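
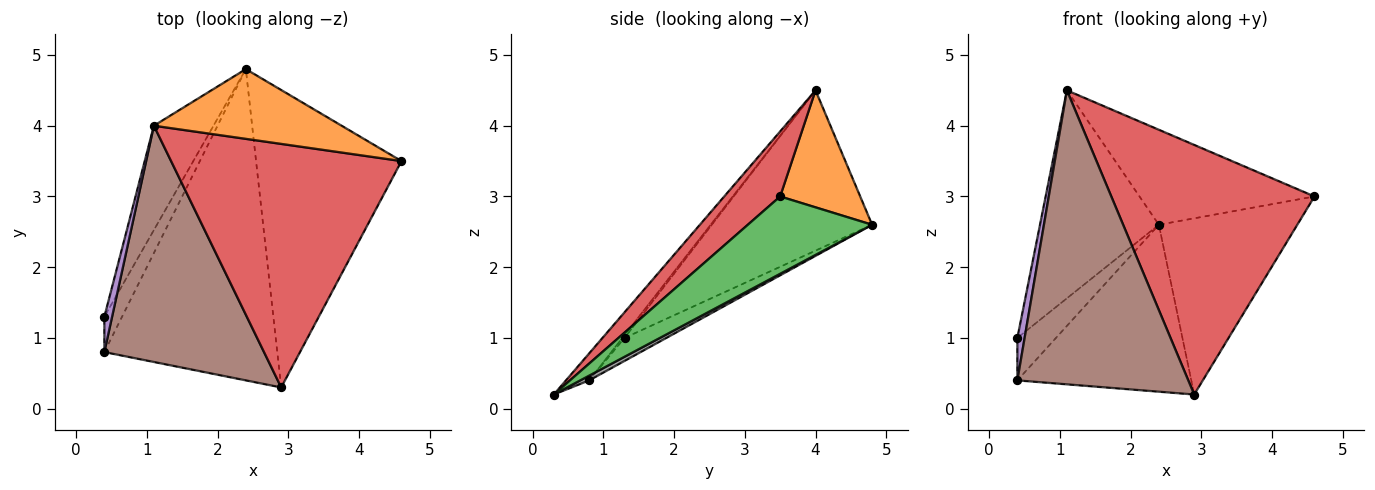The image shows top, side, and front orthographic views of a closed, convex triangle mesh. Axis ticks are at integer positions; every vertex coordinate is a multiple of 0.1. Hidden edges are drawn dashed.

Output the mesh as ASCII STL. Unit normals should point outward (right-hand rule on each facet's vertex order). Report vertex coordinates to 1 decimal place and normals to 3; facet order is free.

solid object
 facet normal -0.770 0.571 -0.286
  outer loop
   vertex 1.1 4.0 4.5
   vertex 2.4 4.8 2.6
   vertex 0.4 1.3 1.0
  endloop
 endfacet
 facet normal 0.346 0.756 0.555
  outer loop
   vertex 1.1 4.0 4.5
   vertex 4.6 3.5 3.0
   vertex 2.4 4.8 2.6
  endloop
 endfacet
 facet normal 0.416 0.463 -0.782
  outer loop
   vertex 2.9 0.3 0.2
   vertex 2.4 4.8 2.6
   vertex 4.6 3.5 3.0
  endloop
 endfacet
 facet normal 0.193 -0.702 0.685
  outer loop
   vertex 2.9 0.3 0.2
   vertex 4.6 3.5 3.0
   vertex 1.1 4.0 4.5
  endloop
 endfacet
 facet normal -0.231 -0.747 0.623
  outer loop
   vertex 0.4 0.8 0.4
   vertex 1.1 4.0 4.5
   vertex 0.4 1.3 1.0
  endloop
 endfacet
 facet normal -0.105 -0.775 0.623
  outer loop
   vertex 0.4 0.8 0.4
   vertex 2.9 0.3 0.2
   vertex 1.1 4.0 4.5
  endloop
 endfacet
 facet normal -0.640 0.590 -0.492
  outer loop
   vertex 0.4 0.8 0.4
   vertex 0.4 1.3 1.0
   vertex 2.4 4.8 2.6
  endloop
 endfacet
 facet normal 0.024 0.473 -0.881
  outer loop
   vertex 0.4 0.8 0.4
   vertex 2.4 4.8 2.6
   vertex 2.9 0.3 0.2
  endloop
 endfacet
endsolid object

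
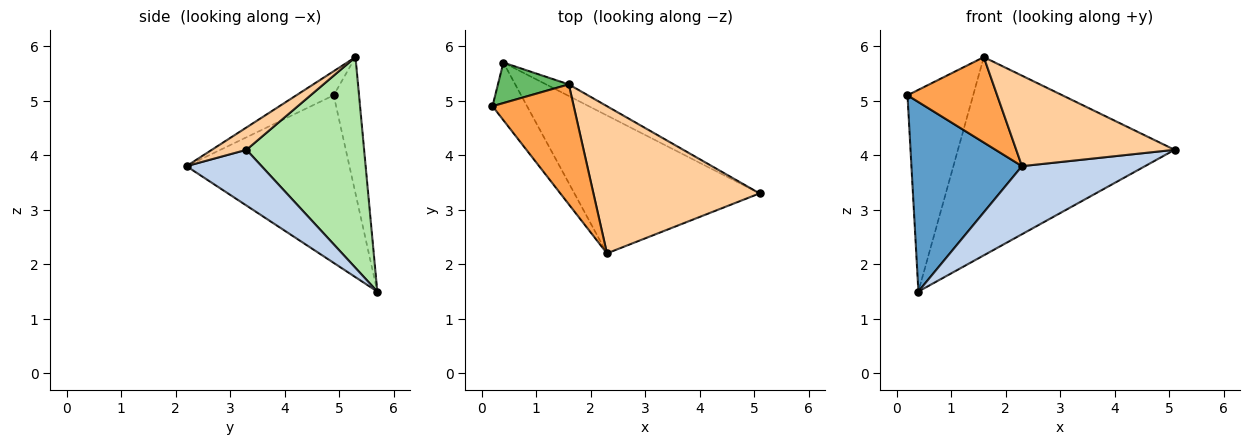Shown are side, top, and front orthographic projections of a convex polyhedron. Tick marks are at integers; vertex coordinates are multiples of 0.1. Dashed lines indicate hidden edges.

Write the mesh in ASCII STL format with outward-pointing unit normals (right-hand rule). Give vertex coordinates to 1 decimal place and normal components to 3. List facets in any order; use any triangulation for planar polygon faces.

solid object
 facet normal -0.816 -0.553 -0.168
  outer loop
   vertex 0.4 5.7 1.5
   vertex 2.3 2.2 3.8
   vertex 0.2 4.9 5.1
  endloop
 endfacet
 facet normal 0.261 -0.427 -0.866
  outer loop
   vertex 0.4 5.7 1.5
   vertex 5.1 3.3 4.1
   vertex 2.3 2.2 3.8
  endloop
 endfacet
 facet normal -0.235 -0.564 0.792
  outer loop
   vertex 1.6 5.3 5.8
   vertex 0.2 4.9 5.1
   vertex 2.3 2.2 3.8
  endloop
 endfacet
 facet normal 0.114 -0.520 0.846
  outer loop
   vertex 1.6 5.3 5.8
   vertex 2.3 2.2 3.8
   vertex 5.1 3.3 4.1
  endloop
 endfacet
 facet normal -0.354 0.917 0.184
  outer loop
   vertex 1.6 5.3 5.8
   vertex 0.4 5.7 1.5
   vertex 0.2 4.9 5.1
  endloop
 endfacet
 facet normal 0.477 0.878 -0.051
  outer loop
   vertex 1.6 5.3 5.8
   vertex 5.1 3.3 4.1
   vertex 0.4 5.7 1.5
  endloop
 endfacet
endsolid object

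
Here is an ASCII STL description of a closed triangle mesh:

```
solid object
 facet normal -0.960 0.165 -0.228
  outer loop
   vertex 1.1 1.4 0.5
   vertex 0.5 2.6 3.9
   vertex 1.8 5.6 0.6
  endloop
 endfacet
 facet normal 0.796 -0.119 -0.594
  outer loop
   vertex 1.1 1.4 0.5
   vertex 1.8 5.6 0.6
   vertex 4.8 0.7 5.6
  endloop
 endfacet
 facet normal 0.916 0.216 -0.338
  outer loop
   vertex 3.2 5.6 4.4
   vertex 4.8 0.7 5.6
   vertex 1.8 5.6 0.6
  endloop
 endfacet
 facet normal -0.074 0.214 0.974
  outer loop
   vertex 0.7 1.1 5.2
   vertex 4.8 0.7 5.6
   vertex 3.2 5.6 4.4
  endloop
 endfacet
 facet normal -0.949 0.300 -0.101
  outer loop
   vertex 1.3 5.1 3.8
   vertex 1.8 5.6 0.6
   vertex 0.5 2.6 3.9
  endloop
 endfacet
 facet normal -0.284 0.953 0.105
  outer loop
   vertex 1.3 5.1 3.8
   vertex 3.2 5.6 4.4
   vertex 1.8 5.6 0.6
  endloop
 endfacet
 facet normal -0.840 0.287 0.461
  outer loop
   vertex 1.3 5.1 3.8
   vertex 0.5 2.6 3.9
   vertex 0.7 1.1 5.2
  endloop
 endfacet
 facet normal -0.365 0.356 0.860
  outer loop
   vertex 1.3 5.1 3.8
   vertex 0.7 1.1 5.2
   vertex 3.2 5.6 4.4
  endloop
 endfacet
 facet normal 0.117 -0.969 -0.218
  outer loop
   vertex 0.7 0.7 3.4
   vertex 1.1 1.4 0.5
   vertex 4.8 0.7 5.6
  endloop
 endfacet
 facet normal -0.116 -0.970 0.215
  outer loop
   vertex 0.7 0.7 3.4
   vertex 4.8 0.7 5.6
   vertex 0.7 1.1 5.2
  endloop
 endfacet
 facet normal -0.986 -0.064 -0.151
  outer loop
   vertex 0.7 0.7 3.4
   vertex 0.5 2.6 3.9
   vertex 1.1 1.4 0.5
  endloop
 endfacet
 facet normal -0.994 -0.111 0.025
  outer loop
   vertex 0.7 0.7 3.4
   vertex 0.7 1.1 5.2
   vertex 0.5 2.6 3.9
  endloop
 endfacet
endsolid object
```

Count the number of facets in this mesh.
12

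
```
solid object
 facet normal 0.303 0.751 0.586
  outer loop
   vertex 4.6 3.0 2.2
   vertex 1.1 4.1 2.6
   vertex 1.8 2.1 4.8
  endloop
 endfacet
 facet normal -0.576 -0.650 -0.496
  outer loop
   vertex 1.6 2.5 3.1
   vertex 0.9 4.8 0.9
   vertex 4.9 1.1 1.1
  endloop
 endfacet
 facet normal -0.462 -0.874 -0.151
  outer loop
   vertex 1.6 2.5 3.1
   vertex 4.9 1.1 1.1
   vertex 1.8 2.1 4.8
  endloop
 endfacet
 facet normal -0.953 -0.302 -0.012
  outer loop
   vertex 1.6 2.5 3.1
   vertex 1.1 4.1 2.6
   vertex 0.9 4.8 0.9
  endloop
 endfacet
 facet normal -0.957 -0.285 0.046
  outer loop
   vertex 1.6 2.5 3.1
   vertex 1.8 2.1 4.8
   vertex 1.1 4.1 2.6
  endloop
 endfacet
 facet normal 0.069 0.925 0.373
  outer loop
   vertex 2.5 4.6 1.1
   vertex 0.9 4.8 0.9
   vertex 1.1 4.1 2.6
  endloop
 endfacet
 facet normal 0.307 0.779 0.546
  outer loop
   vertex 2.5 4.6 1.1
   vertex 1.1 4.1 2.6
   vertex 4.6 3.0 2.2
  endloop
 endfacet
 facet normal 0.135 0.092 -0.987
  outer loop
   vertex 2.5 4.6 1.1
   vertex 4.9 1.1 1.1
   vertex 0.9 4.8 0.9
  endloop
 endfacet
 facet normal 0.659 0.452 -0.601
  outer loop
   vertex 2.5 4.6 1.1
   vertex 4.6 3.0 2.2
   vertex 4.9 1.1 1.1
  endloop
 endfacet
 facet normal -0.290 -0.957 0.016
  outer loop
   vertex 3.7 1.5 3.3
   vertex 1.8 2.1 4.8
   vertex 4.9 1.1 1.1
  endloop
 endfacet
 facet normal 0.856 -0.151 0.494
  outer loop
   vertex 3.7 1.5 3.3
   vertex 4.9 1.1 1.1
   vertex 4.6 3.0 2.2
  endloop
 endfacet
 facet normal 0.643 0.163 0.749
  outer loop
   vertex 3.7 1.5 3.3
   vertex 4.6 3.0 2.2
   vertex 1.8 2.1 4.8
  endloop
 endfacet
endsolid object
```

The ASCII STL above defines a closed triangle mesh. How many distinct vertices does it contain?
8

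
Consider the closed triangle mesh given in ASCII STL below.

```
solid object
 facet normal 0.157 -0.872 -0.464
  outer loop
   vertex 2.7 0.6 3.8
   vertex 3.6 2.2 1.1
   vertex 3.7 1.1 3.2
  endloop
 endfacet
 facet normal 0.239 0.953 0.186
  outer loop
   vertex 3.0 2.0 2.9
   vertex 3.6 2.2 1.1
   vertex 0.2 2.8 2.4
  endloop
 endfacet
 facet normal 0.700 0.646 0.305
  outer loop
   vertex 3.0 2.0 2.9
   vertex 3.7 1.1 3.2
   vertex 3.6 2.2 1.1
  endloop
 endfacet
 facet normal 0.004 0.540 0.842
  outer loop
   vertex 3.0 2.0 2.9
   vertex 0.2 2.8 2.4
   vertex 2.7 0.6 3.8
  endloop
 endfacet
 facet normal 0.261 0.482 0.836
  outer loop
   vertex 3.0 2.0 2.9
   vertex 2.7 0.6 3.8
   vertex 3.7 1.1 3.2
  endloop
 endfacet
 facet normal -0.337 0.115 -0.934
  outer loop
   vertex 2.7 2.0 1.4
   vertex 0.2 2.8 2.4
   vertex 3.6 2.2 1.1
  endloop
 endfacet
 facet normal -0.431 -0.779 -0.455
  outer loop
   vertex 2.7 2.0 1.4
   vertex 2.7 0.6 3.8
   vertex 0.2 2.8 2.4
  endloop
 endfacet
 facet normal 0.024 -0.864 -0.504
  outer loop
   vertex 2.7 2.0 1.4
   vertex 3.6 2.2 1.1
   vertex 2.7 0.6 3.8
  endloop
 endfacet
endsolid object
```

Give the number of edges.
12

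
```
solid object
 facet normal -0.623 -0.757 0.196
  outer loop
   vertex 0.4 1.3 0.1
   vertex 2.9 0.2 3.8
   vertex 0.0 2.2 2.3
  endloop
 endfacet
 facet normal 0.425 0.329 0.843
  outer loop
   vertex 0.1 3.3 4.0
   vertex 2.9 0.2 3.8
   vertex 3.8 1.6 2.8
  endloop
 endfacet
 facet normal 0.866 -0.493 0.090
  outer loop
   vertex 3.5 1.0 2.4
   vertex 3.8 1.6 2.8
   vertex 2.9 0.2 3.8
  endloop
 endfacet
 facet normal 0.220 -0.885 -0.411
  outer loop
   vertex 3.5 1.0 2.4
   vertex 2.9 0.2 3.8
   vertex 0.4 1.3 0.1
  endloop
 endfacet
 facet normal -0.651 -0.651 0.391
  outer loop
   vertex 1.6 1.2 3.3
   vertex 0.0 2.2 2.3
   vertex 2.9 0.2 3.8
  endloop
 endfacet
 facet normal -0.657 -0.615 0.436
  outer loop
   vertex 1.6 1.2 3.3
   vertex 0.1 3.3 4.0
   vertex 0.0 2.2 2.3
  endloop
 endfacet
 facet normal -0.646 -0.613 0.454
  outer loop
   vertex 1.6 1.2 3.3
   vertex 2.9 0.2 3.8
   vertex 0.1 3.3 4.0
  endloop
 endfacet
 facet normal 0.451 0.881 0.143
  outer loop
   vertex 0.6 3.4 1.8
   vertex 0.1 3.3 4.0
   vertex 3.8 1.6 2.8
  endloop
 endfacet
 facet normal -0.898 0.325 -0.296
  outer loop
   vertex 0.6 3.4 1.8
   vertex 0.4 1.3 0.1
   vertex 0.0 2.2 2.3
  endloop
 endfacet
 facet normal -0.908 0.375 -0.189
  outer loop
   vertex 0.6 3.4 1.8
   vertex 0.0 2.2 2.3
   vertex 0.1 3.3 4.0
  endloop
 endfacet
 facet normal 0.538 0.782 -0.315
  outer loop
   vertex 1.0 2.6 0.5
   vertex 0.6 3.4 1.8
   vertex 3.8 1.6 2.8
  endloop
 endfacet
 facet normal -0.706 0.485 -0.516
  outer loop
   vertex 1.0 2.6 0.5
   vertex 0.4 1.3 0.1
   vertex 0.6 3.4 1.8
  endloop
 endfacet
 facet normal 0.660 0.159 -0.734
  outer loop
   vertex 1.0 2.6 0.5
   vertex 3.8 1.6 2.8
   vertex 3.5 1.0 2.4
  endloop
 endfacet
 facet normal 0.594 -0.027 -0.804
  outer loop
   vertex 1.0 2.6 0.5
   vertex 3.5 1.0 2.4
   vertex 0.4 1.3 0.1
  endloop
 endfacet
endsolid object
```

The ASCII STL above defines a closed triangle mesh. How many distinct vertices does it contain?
9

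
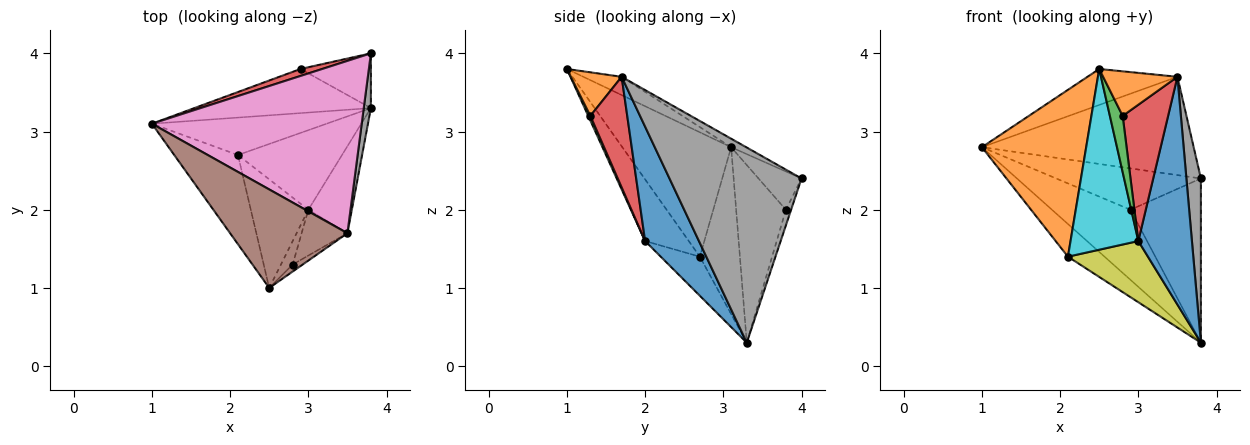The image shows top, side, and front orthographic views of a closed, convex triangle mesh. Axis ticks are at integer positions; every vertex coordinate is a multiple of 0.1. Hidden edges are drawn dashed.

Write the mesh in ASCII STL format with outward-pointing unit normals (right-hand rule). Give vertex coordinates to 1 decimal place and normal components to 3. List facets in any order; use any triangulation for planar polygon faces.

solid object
 facet normal -0.584 0.534 -0.611
  outer loop
   vertex 2.1 2.7 1.4
   vertex 1.0 3.1 2.8
   vertex 3.8 3.3 0.3
  endloop
 endfacet
 facet normal -0.677 -0.649 -0.347
  outer loop
   vertex 2.1 2.7 1.4
   vertex 2.5 1.0 3.8
   vertex 1.0 3.1 2.8
  endloop
 endfacet
 facet normal -0.472 0.746 -0.470
  outer loop
   vertex 2.9 3.8 2.0
   vertex 3.8 3.3 0.3
   vertex 1.0 3.1 2.8
  endloop
 endfacet
 facet normal -0.281 0.946 0.160
  outer loop
   vertex 2.9 3.8 2.0
   vertex 1.0 3.1 2.8
   vertex 3.8 4.0 2.4
  endloop
 endfacet
 facet normal -0.070 0.946 -0.315
  outer loop
   vertex 2.9 3.8 2.0
   vertex 3.8 4.0 2.4
   vertex 3.8 3.3 0.3
  endloop
 endfacet
 facet normal -0.145 0.339 0.929
  outer loop
   vertex 3.5 1.7 3.7
   vertex 1.0 3.1 2.8
   vertex 2.5 1.0 3.8
  endloop
 endfacet
 facet normal -0.035 0.495 0.868
  outer loop
   vertex 3.5 1.7 3.7
   vertex 3.8 4.0 2.4
   vertex 1.0 3.1 2.8
  endloop
 endfacet
 facet normal 0.993 -0.109 0.036
  outer loop
   vertex 3.5 1.7 3.7
   vertex 3.8 3.3 0.3
   vertex 3.8 4.0 2.4
  endloop
 endfacet
 facet normal -0.285 -0.584 -0.760
  outer loop
   vertex 3.0 2.0 1.6
   vertex 2.1 2.7 1.4
   vertex 3.8 3.3 0.3
  endloop
 endfacet
 facet normal -0.483 -0.750 -0.451
  outer loop
   vertex 3.0 2.0 1.6
   vertex 2.5 1.0 3.8
   vertex 2.1 2.7 1.4
  endloop
 endfacet
 facet normal 0.684 -0.681 -0.260
  outer loop
   vertex 3.0 2.0 1.6
   vertex 3.8 3.3 0.3
   vertex 3.5 1.7 3.7
  endloop
 endfacet
 facet normal 0.560 -0.818 -0.129
  outer loop
   vertex 2.8 1.3 3.2
   vertex 3.5 1.7 3.7
   vertex 2.5 1.0 3.8
  endloop
 endfacet
 facet normal 0.152 -0.912 -0.380
  outer loop
   vertex 2.8 1.3 3.2
   vertex 2.5 1.0 3.8
   vertex 3.0 2.0 1.6
  endloop
 endfacet
 facet normal 0.610 -0.751 -0.253
  outer loop
   vertex 2.8 1.3 3.2
   vertex 3.0 2.0 1.6
   vertex 3.5 1.7 3.7
  endloop
 endfacet
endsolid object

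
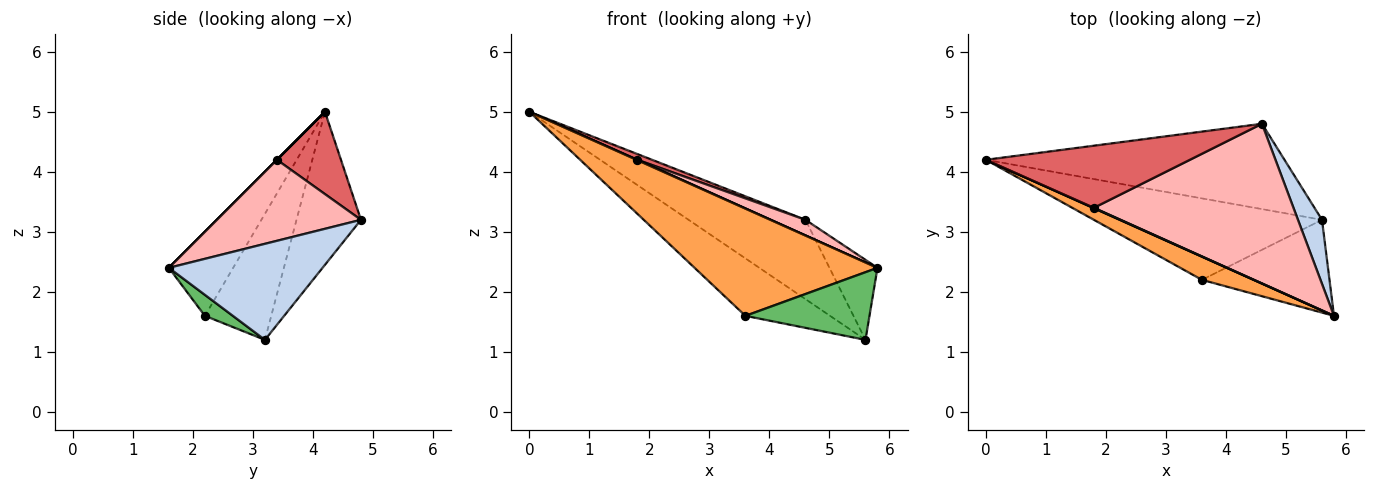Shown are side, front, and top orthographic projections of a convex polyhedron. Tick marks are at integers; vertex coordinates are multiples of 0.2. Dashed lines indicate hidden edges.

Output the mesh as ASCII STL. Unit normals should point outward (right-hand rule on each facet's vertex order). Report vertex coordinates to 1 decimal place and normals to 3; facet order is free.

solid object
 facet normal -0.351 0.637 -0.686
  outer loop
   vertex 5.6 3.2 1.2
   vertex 0.0 4.2 5.0
   vertex 4.6 4.8 3.2
  endloop
 endfacet
 facet normal 0.928 0.290 0.232
  outer loop
   vertex 5.6 3.2 1.2
   vertex 4.6 4.8 3.2
   vertex 5.8 1.6 2.4
  endloop
 endfacet
 facet normal -0.325 -0.924 0.200
  outer loop
   vertex 3.6 2.2 1.6
   vertex 5.8 1.6 2.4
   vertex 0.0 4.2 5.0
  endloop
 endfacet
 facet normal -0.412 0.525 -0.745
  outer loop
   vertex 3.6 2.2 1.6
   vertex 0.0 4.2 5.0
   vertex 5.6 3.2 1.2
  endloop
 endfacet
 facet normal 0.132 -0.584 -0.801
  outer loop
   vertex 3.6 2.2 1.6
   vertex 5.6 3.2 1.2
   vertex 5.8 1.6 2.4
  endloop
 endfacet
 facet normal 0.000 -0.707 0.707
  outer loop
   vertex 1.8 3.4 4.2
   vertex 0.0 4.2 5.0
   vertex 5.8 1.6 2.4
  endloop
 endfacet
 facet normal 0.373 -0.085 0.924
  outer loop
   vertex 1.8 3.4 4.2
   vertex 4.6 4.8 3.2
   vertex 0.0 4.2 5.0
  endloop
 endfacet
 facet normal 0.375 -0.090 0.923
  outer loop
   vertex 1.8 3.4 4.2
   vertex 5.8 1.6 2.4
   vertex 4.6 4.8 3.2
  endloop
 endfacet
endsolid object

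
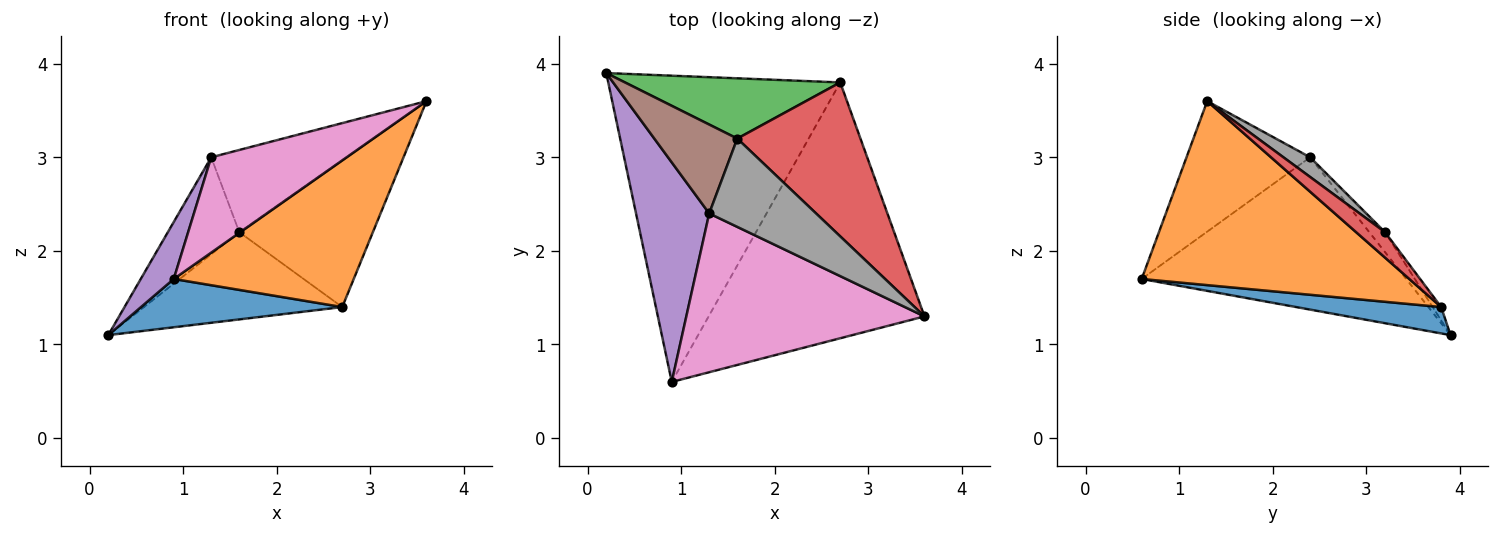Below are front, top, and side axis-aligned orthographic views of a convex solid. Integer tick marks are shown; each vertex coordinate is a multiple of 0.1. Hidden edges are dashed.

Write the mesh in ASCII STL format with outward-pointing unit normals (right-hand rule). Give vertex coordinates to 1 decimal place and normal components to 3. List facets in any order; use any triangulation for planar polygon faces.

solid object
 facet normal 0.112 -0.155 -0.982
  outer loop
   vertex 2.7 3.8 1.4
   vertex 0.9 0.6 1.7
   vertex 0.2 3.9 1.1
  endloop
 endfacet
 facet normal 0.595 -0.400 -0.698
  outer loop
   vertex 2.7 3.8 1.4
   vertex 3.6 1.3 3.6
   vertex 0.9 0.6 1.7
  endloop
 endfacet
 facet normal -0.035 0.822 0.568
  outer loop
   vertex 2.7 3.8 1.4
   vertex 0.2 3.9 1.1
   vertex 1.6 3.2 2.2
  endloop
 endfacet
 facet normal 0.148 0.683 0.715
  outer loop
   vertex 2.7 3.8 1.4
   vertex 1.6 3.2 2.2
   vertex 3.6 1.3 3.6
  endloop
 endfacet
 facet normal -0.896 -0.112 0.430
  outer loop
   vertex 1.3 2.4 3.0
   vertex 0.2 3.9 1.1
   vertex 0.9 0.6 1.7
  endloop
 endfacet
 facet normal -0.161 0.727 0.667
  outer loop
   vertex 1.3 2.4 3.0
   vertex 1.6 3.2 2.2
   vertex 0.2 3.9 1.1
  endloop
 endfacet
 facet normal -0.425 -0.466 0.776
  outer loop
   vertex 1.3 2.4 3.0
   vertex 0.9 0.6 1.7
   vertex 3.6 1.3 3.6
  endloop
 endfacet
 facet normal 0.134 0.675 0.725
  outer loop
   vertex 1.3 2.4 3.0
   vertex 3.6 1.3 3.6
   vertex 1.6 3.2 2.2
  endloop
 endfacet
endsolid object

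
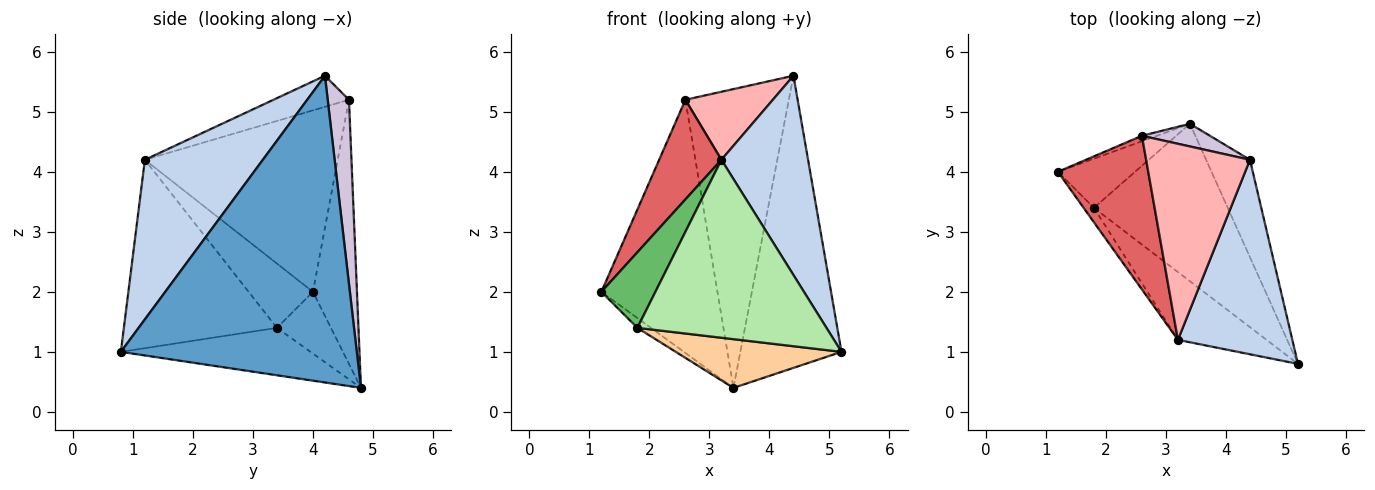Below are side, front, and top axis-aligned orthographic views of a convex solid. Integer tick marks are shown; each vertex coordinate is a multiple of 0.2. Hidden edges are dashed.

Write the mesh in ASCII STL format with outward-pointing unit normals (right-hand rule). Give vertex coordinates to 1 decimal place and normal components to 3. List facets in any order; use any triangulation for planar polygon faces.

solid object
 facet normal 0.911 0.391 -0.130
  outer loop
   vertex 3.4 4.8 0.4
   vertex 4.4 4.2 5.6
   vertex 5.2 0.8 1.0
  endloop
 endfacet
 facet normal 0.698 -0.513 0.500
  outer loop
   vertex 3.2 1.2 4.2
   vertex 5.2 0.8 1.0
   vertex 4.4 4.2 5.6
  endloop
 endfacet
 facet normal -0.617 0.154 -0.772
  outer loop
   vertex 1.8 3.4 1.4
   vertex 1.2 4.0 2.0
   vertex 3.4 4.8 0.4
  endloop
 endfacet
 facet normal -0.321 -0.280 -0.905
  outer loop
   vertex 1.8 3.4 1.4
   vertex 3.4 4.8 0.4
   vertex 5.2 0.8 1.0
  endloop
 endfacet
 facet normal -0.760 -0.638 -0.122
  outer loop
   vertex 1.8 3.4 1.4
   vertex 3.2 1.2 4.2
   vertex 1.2 4.0 2.0
  endloop
 endfacet
 facet normal -0.603 -0.745 -0.284
  outer loop
   vertex 1.8 3.4 1.4
   vertex 5.2 0.8 1.0
   vertex 3.2 1.2 4.2
  endloop
 endfacet
 facet normal -0.860 -0.278 0.428
  outer loop
   vertex 2.6 4.6 5.2
   vertex 1.2 4.0 2.0
   vertex 3.2 1.2 4.2
  endloop
 endfacet
 facet normal -0.272 -0.315 0.909
  outer loop
   vertex 2.6 4.6 5.2
   vertex 3.2 1.2 4.2
   vertex 4.4 4.2 5.6
  endloop
 endfacet
 facet normal -0.355 0.935 -0.020
  outer loop
   vertex 2.6 4.6 5.2
   vertex 3.4 4.8 0.4
   vertex 1.2 4.0 2.0
  endloop
 endfacet
 facet normal 0.201 0.977 0.074
  outer loop
   vertex 2.6 4.6 5.2
   vertex 4.4 4.2 5.6
   vertex 3.4 4.8 0.4
  endloop
 endfacet
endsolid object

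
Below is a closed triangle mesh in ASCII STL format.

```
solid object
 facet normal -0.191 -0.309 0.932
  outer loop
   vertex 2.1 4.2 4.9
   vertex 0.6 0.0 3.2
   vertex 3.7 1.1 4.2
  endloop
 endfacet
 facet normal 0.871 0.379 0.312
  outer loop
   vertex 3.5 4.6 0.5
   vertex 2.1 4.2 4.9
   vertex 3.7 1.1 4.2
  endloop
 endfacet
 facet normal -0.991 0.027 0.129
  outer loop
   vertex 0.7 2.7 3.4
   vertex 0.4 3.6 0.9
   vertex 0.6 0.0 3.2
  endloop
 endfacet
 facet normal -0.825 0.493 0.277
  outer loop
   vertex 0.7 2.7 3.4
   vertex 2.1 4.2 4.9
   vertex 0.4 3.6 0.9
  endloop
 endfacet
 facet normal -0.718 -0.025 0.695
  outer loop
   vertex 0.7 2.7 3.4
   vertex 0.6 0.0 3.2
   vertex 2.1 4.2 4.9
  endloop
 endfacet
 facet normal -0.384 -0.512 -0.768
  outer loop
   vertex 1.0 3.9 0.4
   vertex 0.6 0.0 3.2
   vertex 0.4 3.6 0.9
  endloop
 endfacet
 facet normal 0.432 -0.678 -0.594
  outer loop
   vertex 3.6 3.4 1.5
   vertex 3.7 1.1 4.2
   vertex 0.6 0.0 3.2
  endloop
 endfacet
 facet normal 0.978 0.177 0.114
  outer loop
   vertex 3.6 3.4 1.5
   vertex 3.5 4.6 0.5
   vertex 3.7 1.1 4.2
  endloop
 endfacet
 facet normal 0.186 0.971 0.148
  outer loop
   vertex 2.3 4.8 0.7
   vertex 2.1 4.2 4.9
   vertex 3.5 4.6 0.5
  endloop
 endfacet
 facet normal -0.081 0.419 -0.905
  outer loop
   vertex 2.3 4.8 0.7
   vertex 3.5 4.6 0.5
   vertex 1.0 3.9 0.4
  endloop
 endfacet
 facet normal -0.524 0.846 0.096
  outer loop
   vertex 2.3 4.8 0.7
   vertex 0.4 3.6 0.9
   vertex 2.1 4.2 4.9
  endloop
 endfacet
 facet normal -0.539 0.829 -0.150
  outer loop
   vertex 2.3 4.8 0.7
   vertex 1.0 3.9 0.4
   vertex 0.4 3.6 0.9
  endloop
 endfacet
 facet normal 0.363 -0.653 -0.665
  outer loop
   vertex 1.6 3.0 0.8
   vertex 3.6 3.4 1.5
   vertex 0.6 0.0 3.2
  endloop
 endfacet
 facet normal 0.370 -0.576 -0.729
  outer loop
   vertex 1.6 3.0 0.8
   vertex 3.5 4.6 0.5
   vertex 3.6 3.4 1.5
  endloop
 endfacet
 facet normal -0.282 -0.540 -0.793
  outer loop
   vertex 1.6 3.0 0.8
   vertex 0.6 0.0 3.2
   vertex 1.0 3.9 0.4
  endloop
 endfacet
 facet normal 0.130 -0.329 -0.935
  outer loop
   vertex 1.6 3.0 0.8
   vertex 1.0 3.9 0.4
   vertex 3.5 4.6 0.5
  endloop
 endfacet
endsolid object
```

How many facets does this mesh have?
16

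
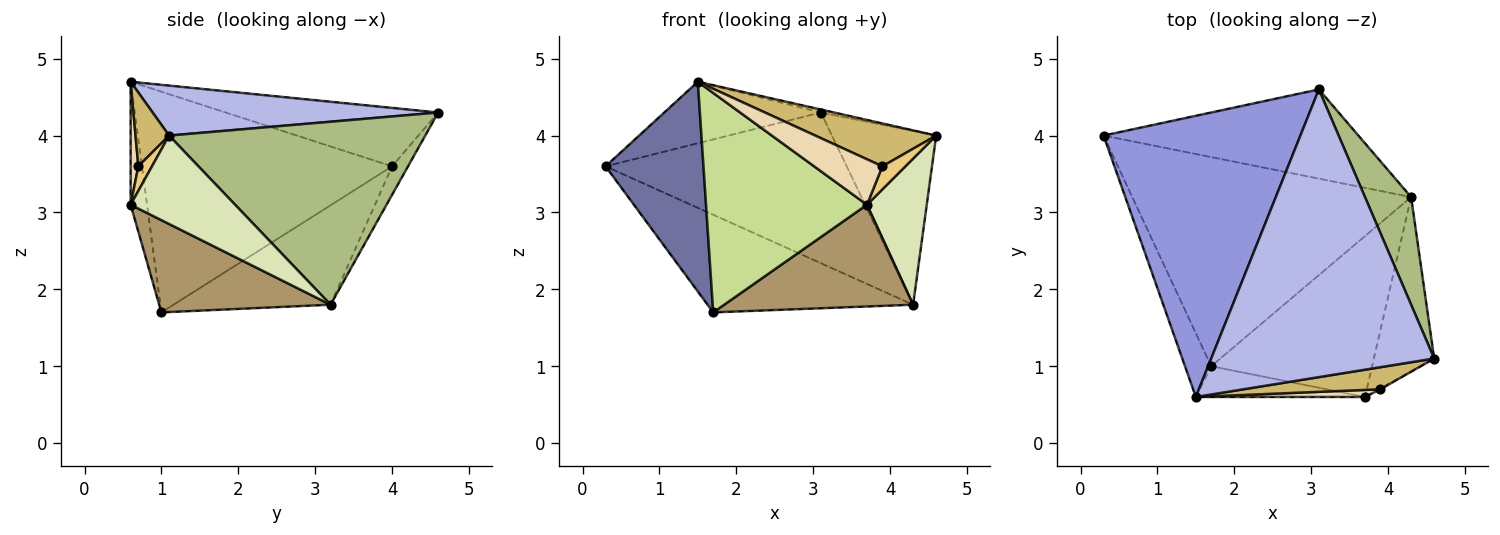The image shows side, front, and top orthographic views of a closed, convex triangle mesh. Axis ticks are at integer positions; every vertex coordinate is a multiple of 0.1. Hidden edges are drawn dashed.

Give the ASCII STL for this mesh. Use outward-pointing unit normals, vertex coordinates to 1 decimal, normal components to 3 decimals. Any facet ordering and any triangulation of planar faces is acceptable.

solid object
 facet normal -0.926 -0.362 -0.110
  outer loop
   vertex 1.7 1.0 1.7
   vertex 1.5 0.6 4.7
   vertex 0.3 4.0 3.6
  endloop
 endfacet
 facet normal -0.307 0.403 -0.862
  outer loop
   vertex 4.3 3.2 1.8
   vertex 1.7 1.0 1.7
   vertex 0.3 4.0 3.6
  endloop
 endfacet
 facet normal -0.279 0.205 0.938
  outer loop
   vertex 3.1 4.6 4.3
   vertex 0.3 4.0 3.6
   vertex 1.5 0.6 4.7
  endloop
 endfacet
 facet normal 0.219 0.010 0.976
  outer loop
   vertex 3.1 4.6 4.3
   vertex 1.5 0.6 4.7
   vertex 4.6 1.1 4.0
  endloop
 endfacet
 facet normal -0.057 0.859 -0.508
  outer loop
   vertex 3.1 4.6 4.3
   vertex 4.3 3.2 1.8
   vertex 0.3 4.0 3.6
  endloop
 endfacet
 facet normal 0.902 0.367 0.227
  outer loop
   vertex 3.1 4.6 4.3
   vertex 4.6 1.1 4.0
   vertex 4.3 3.2 1.8
  endloop
 endfacet
 facet normal -0.100 -0.985 -0.138
  outer loop
   vertex 3.7 0.6 3.1
   vertex 1.5 0.6 4.7
   vertex 1.7 1.0 1.7
  endloop
 endfacet
 facet normal 0.747 -0.427 -0.510
  outer loop
   vertex 3.7 0.6 3.1
   vertex 4.3 3.2 1.8
   vertex 4.6 1.1 4.0
  endloop
 endfacet
 facet normal 0.436 -0.481 -0.761
  outer loop
   vertex 3.7 0.6 3.1
   vertex 1.7 1.0 1.7
   vertex 4.3 3.2 1.8
  endloop
 endfacet
 facet normal 0.240 -0.863 0.444
  outer loop
   vertex 3.9 0.7 3.6
   vertex 4.6 1.1 4.0
   vertex 1.5 0.6 4.7
  endloop
 endfacet
 facet normal 0.510 -0.860 -0.032
  outer loop
   vertex 3.9 0.7 3.6
   vertex 3.7 0.6 3.1
   vertex 4.6 1.1 4.0
  endloop
 endfacet
 facet normal 0.111 -0.982 0.152
  outer loop
   vertex 3.9 0.7 3.6
   vertex 1.5 0.6 4.7
   vertex 3.7 0.6 3.1
  endloop
 endfacet
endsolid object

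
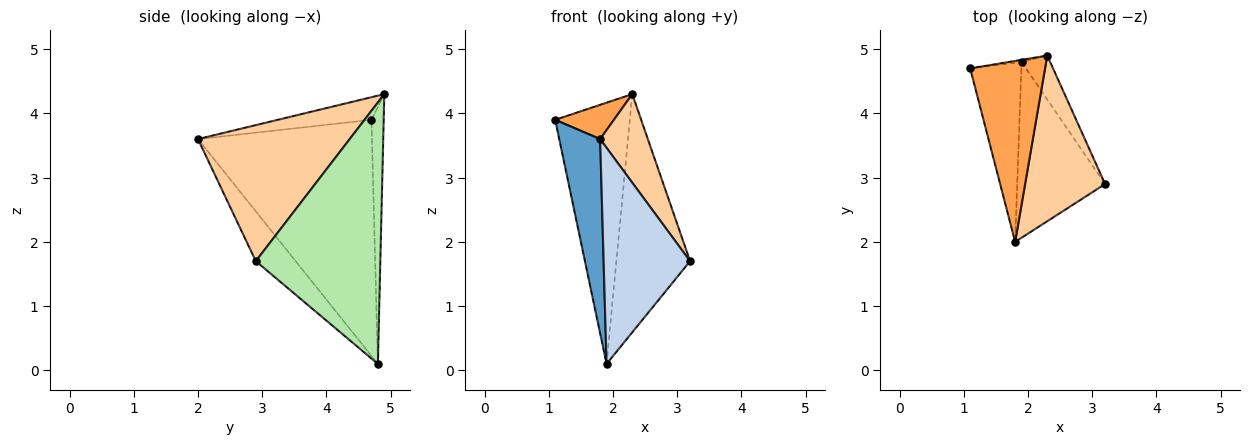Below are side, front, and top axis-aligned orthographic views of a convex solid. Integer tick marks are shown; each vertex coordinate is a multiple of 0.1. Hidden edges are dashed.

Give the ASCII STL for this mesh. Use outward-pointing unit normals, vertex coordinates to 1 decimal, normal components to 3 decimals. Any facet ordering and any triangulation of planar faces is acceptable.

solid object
 facet normal -0.952 -0.224 -0.206
  outer loop
   vertex 1.9 4.8 0.1
   vertex 1.8 2.0 3.6
   vertex 1.1 4.7 3.9
  endloop
 endfacet
 facet normal -0.337 -0.731 -0.594
  outer loop
   vertex 1.9 4.8 0.1
   vertex 3.2 2.9 1.7
   vertex 1.8 2.0 3.6
  endloop
 endfacet
 facet normal -0.284 -0.178 0.942
  outer loop
   vertex 2.3 4.9 4.3
   vertex 1.1 4.7 3.9
   vertex 1.8 2.0 3.6
  endloop
 endfacet
 facet normal 0.832 -0.262 0.489
  outer loop
   vertex 2.3 4.9 4.3
   vertex 1.8 2.0 3.6
   vertex 3.2 2.9 1.7
  endloop
 endfacet
 facet normal -0.162 0.987 -0.008
  outer loop
   vertex 2.3 4.9 4.3
   vertex 1.9 4.8 0.1
   vertex 1.1 4.7 3.9
  endloop
 endfacet
 facet normal 0.857 0.507 -0.094
  outer loop
   vertex 2.3 4.9 4.3
   vertex 3.2 2.9 1.7
   vertex 1.9 4.8 0.1
  endloop
 endfacet
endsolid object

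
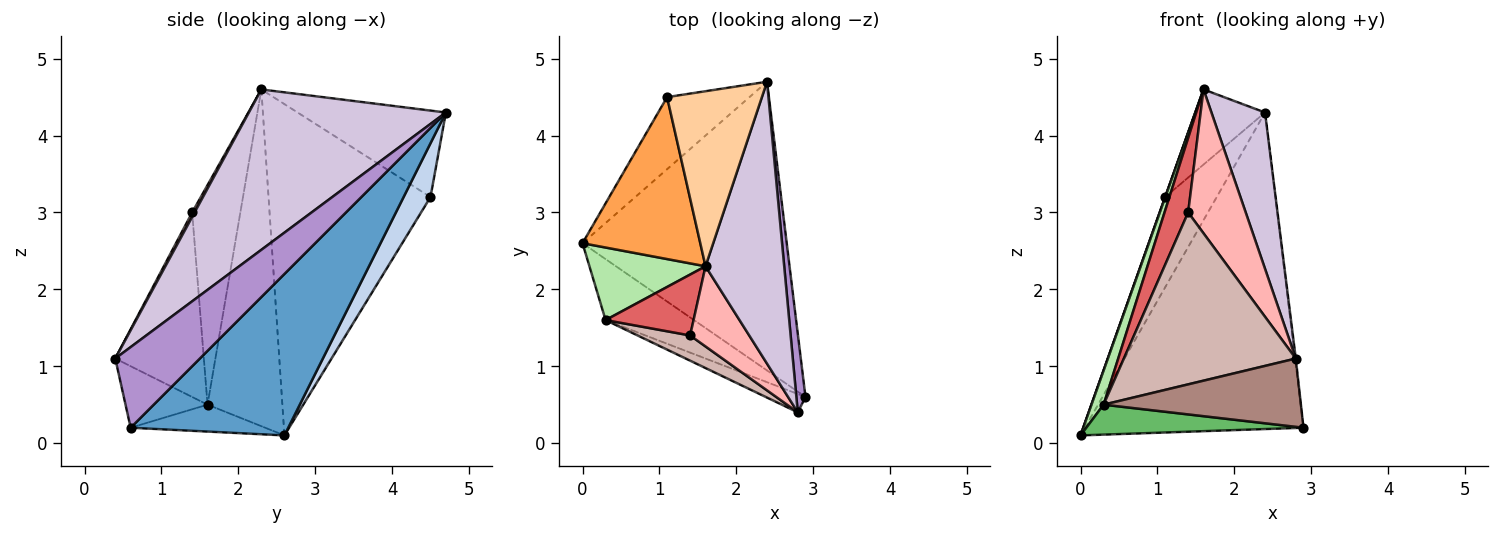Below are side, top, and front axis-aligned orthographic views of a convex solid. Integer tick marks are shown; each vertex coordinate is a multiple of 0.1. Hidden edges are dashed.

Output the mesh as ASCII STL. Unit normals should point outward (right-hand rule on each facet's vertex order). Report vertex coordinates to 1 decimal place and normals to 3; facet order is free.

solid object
 facet normal 0.470 0.652 -0.595
  outer loop
   vertex 2.4 4.7 4.3
   vertex 2.9 0.6 0.2
   vertex 0.0 2.6 0.1
  endloop
 endfacet
 facet normal 0.377 0.724 -0.578
  outer loop
   vertex 1.1 4.5 3.2
   vertex 2.4 4.7 4.3
   vertex 0.0 2.6 0.1
  endloop
 endfacet
 facet normal -0.942 -0.001 0.335
  outer loop
   vertex 1.1 4.5 3.2
   vertex 0.0 2.6 0.1
   vertex 1.6 2.3 4.6
  endloop
 endfacet
 facet normal -0.642 0.302 0.704
  outer loop
   vertex 1.1 4.5 3.2
   vertex 1.6 2.3 4.6
   vertex 2.4 4.7 4.3
  endloop
 endfacet
 facet normal -0.264 -0.425 -0.866
  outer loop
   vertex 0.3 1.6 0.5
   vertex 0.0 2.6 0.1
   vertex 2.9 0.6 0.2
  endloop
 endfacet
 facet normal -0.934 -0.151 0.322
  outer loop
   vertex 0.3 1.6 0.5
   vertex 1.6 2.3 4.6
   vertex 0.0 2.6 0.1
  endloop
 endfacet
 facet normal -0.845 -0.414 0.339
  outer loop
   vertex 1.4 1.4 3.0
   vertex 1.6 2.3 4.6
   vertex 0.3 1.6 0.5
  endloop
 endfacet
 facet normal 0.037 -0.873 0.486
  outer loop
   vertex 2.8 0.4 1.1
   vertex 1.6 2.3 4.6
   vertex 1.4 1.4 3.0
  endloop
 endfacet
 facet normal 0.994 0.009 0.112
  outer loop
   vertex 2.8 0.4 1.1
   vertex 2.9 0.6 0.2
   vertex 2.4 4.7 4.3
  endloop
 endfacet
 facet normal 0.872 -0.237 0.428
  outer loop
   vertex 2.8 0.4 1.1
   vertex 2.4 4.7 4.3
   vertex 1.6 2.3 4.6
  endloop
 endfacet
 facet normal -0.372 -0.896 -0.241
  outer loop
   vertex 2.8 0.4 1.1
   vertex 0.3 1.6 0.5
   vertex 2.9 0.6 0.2
  endloop
 endfacet
 facet normal -0.454 -0.881 0.129
  outer loop
   vertex 2.8 0.4 1.1
   vertex 1.4 1.4 3.0
   vertex 0.3 1.6 0.5
  endloop
 endfacet
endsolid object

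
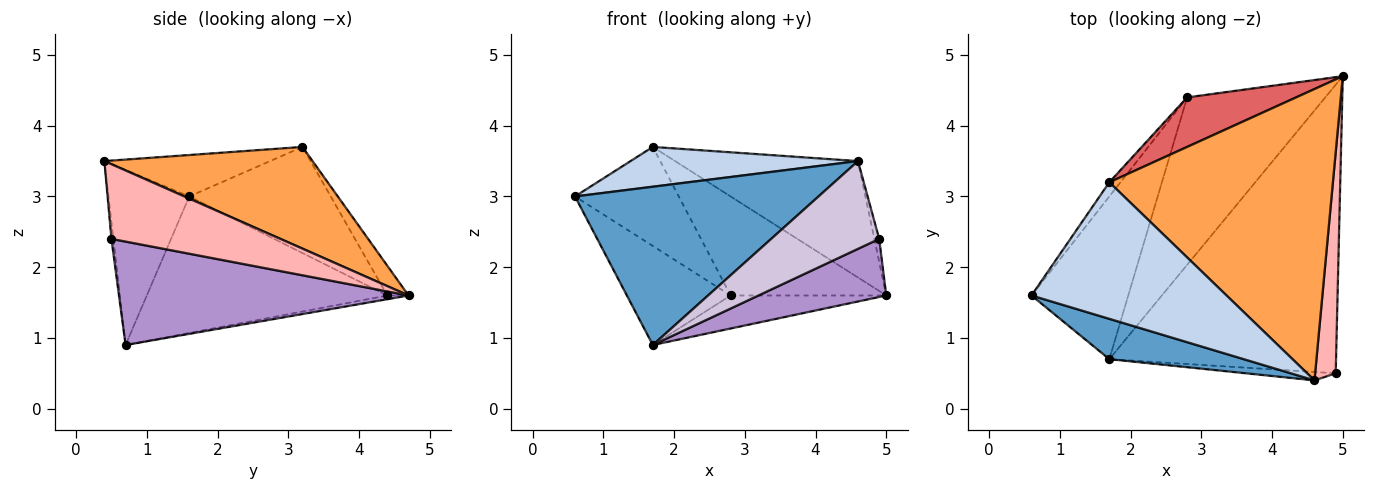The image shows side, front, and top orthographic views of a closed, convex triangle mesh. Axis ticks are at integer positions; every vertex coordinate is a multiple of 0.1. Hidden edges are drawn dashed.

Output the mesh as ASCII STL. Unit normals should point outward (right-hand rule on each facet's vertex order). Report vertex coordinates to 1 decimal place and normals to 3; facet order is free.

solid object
 facet normal -0.306 -0.923 0.235
  outer loop
   vertex 1.7 0.7 0.9
   vertex 4.6 0.4 3.5
   vertex 0.6 1.6 3.0
  endloop
 endfacet
 facet normal -0.200 -0.274 0.941
  outer loop
   vertex 1.7 3.2 3.7
   vertex 0.6 1.6 3.0
   vertex 4.6 0.4 3.5
  endloop
 endfacet
 facet normal 0.389 0.342 0.855
  outer loop
   vertex 1.7 3.2 3.7
   vertex 4.6 0.4 3.5
   vertex 5.0 4.7 1.6
  endloop
 endfacet
 facet normal -0.770 0.332 -0.545
  outer loop
   vertex 2.8 4.4 1.6
   vertex 1.7 0.7 0.9
   vertex 0.6 1.6 3.0
  endloop
 endfacet
 facet normal -0.026 0.193 -0.981
  outer loop
   vertex 2.8 4.4 1.6
   vertex 5.0 4.7 1.6
   vertex 1.7 0.7 0.9
  endloop
 endfacet
 facet normal -0.804 0.589 -0.084
  outer loop
   vertex 2.8 4.4 1.6
   vertex 0.6 1.6 3.0
   vertex 1.7 3.2 3.7
  endloop
 endfacet
 facet normal -0.121 0.888 0.444
  outer loop
   vertex 2.8 4.4 1.6
   vertex 1.7 3.2 3.7
   vertex 5.0 4.7 1.6
  endloop
 endfacet
 facet normal 0.964 0.028 0.265
  outer loop
   vertex 4.9 0.5 2.4
   vertex 5.0 4.7 1.6
   vertex 4.6 0.4 3.5
  endloop
 endfacet
 facet normal 0.408 -0.180 -0.895
  outer loop
   vertex 4.9 0.5 2.4
   vertex 1.7 0.7 0.9
   vertex 5.0 4.7 1.6
  endloop
 endfacet
 facet normal -0.018 -0.995 -0.095
  outer loop
   vertex 4.9 0.5 2.4
   vertex 4.6 0.4 3.5
   vertex 1.7 0.7 0.9
  endloop
 endfacet
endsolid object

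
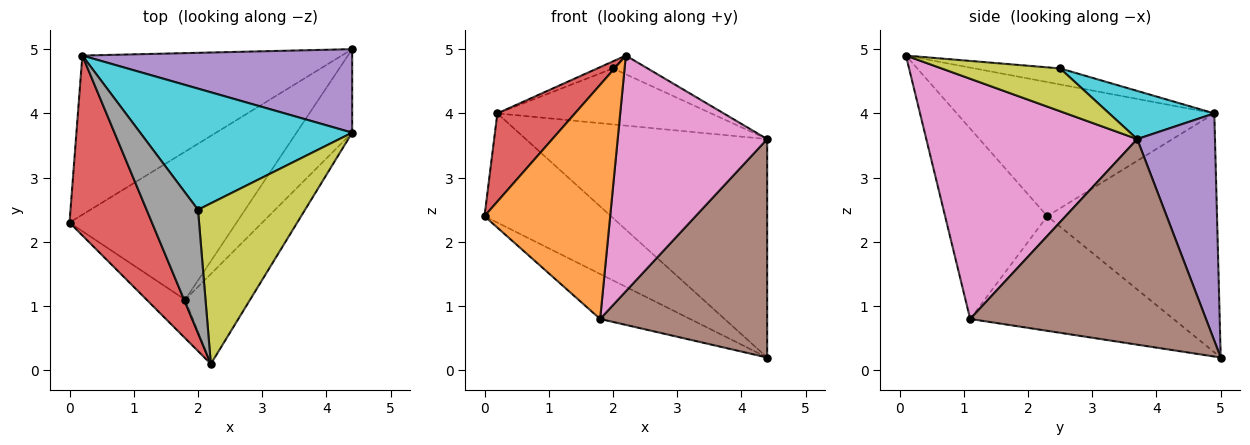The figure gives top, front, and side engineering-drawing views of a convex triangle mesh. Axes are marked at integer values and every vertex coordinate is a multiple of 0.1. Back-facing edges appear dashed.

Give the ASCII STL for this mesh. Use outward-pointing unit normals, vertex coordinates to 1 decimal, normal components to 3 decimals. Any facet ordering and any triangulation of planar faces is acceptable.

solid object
 facet normal -0.549 0.243 -0.800
  outer loop
   vertex 1.8 1.1 0.8
   vertex 0.0 2.3 2.4
   vertex 4.4 5.0 0.2
  endloop
 endfacet
 facet normal -0.626 -0.770 -0.127
  outer loop
   vertex 1.8 1.1 0.8
   vertex 2.2 0.1 4.9
   vertex 0.0 2.3 2.4
  endloop
 endfacet
 facet normal -0.605 0.451 -0.657
  outer loop
   vertex 0.2 4.9 4.0
   vertex 4.4 5.0 0.2
   vertex 0.0 2.3 2.4
  endloop
 endfacet
 facet normal -0.825 -0.249 0.507
  outer loop
   vertex 0.2 4.9 4.0
   vertex 0.0 2.3 2.4
   vertex 2.2 0.1 4.9
  endloop
 endfacet
 facet normal 0.288 0.894 0.342
  outer loop
   vertex 4.4 3.7 3.6
   vertex 4.4 5.0 0.2
   vertex 0.2 4.9 4.0
  endloop
 endfacet
 facet normal 0.797 -0.564 -0.216
  outer loop
   vertex 4.4 3.7 3.6
   vertex 1.8 1.1 0.8
   vertex 4.4 5.0 0.2
  endloop
 endfacet
 facet normal 0.797 -0.565 -0.215
  outer loop
   vertex 4.4 3.7 3.6
   vertex 2.2 0.1 4.9
   vertex 1.8 1.1 0.8
  endloop
 endfacet
 facet normal -0.298 0.055 0.953
  outer loop
   vertex 2.0 2.5 4.7
   vertex 0.2 4.9 4.0
   vertex 2.2 0.1 4.9
  endloop
 endfacet
 facet normal 0.369 0.108 0.923
  outer loop
   vertex 2.0 2.5 4.7
   vertex 2.2 0.1 4.9
   vertex 4.4 3.7 3.6
  endloop
 endfacet
 facet normal 0.202 0.411 0.889
  outer loop
   vertex 2.0 2.5 4.7
   vertex 4.4 3.7 3.6
   vertex 0.2 4.9 4.0
  endloop
 endfacet
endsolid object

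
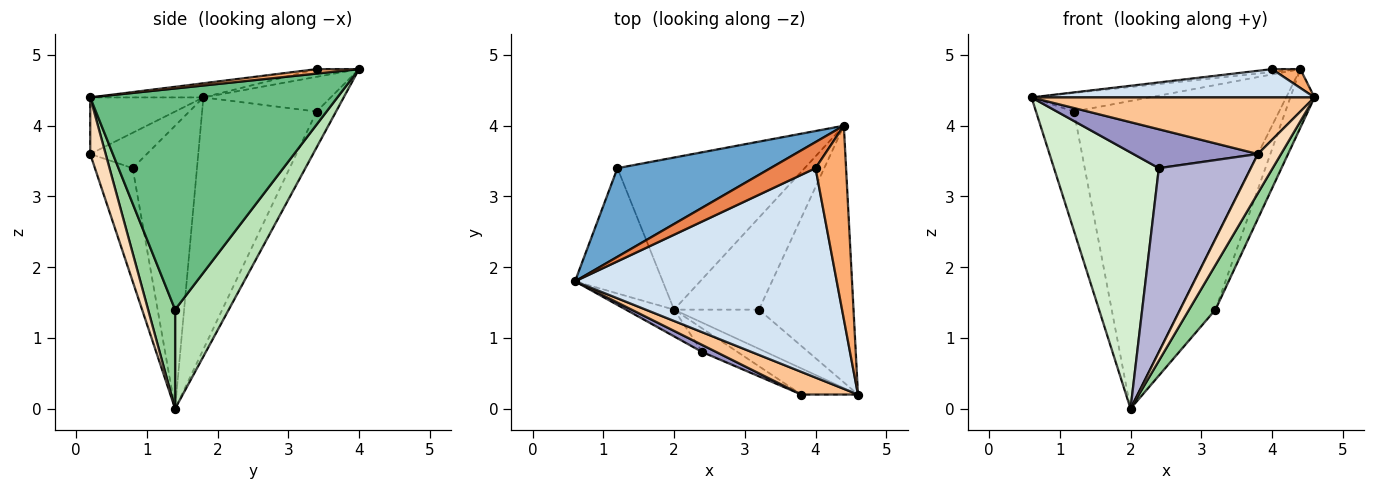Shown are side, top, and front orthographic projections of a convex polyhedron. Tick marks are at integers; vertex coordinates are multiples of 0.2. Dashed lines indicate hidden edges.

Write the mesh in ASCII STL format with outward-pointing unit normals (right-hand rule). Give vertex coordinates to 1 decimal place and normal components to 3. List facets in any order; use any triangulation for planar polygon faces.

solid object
 facet normal -0.217 0.201 0.955
  outer loop
   vertex 1.2 3.4 4.2
   vertex 0.6 1.8 4.4
   vertex 4.4 4.0 4.8
  endloop
 endfacet
 facet normal -0.901 0.299 -0.314
  outer loop
   vertex 1.2 3.4 4.2
   vertex 2.0 1.4 0.0
   vertex 0.6 1.8 4.4
  endloop
 endfacet
 facet normal -0.085 0.893 -0.441
  outer loop
   vertex 1.2 3.4 4.2
   vertex 4.4 4.0 4.8
   vertex 2.0 1.4 0.0
  endloop
 endfacet
 facet normal -0.053 -0.134 0.990
  outer loop
   vertex 4.0 3.4 4.8
   vertex 0.6 1.8 4.4
   vertex 4.6 0.2 4.4
  endloop
 endfacet
 facet normal -0.168 0.112 0.979
  outer loop
   vertex 4.0 3.4 4.8
   vertex 4.4 4.0 4.8
   vertex 0.6 1.8 4.4
  endloop
 endfacet
 facet normal 0.144 -0.096 0.985
  outer loop
   vertex 4.0 3.4 4.8
   vertex 4.6 0.2 4.4
   vertex 4.4 4.0 4.8
  endloop
 endfacet
 facet normal -0.348 -0.870 0.348
  outer loop
   vertex 3.8 0.2 3.6
   vertex 4.6 0.2 4.4
   vertex 0.6 1.8 4.4
  endloop
 endfacet
 facet normal 0.485 -0.728 -0.485
  outer loop
   vertex 3.8 0.2 3.6
   vertex 2.0 1.4 0.0
   vertex 4.6 0.2 4.4
  endloop
 endfacet
 facet normal 0.916 0.089 -0.392
  outer loop
   vertex 3.2 1.4 1.4
   vertex 4.4 4.0 4.8
   vertex 4.6 0.2 4.4
  endloop
 endfacet
 facet normal 0.610 -0.595 -0.523
  outer loop
   vertex 3.2 1.4 1.4
   vertex 4.6 0.2 4.4
   vertex 2.0 1.4 0.0
  endloop
 endfacet
 facet normal 0.679 0.448 -0.582
  outer loop
   vertex 3.2 1.4 1.4
   vertex 2.0 1.4 0.0
   vertex 4.4 4.0 4.8
  endloop
 endfacet
 facet normal -0.521 -0.849 -0.089
  outer loop
   vertex 2.4 0.8 3.4
   vertex 0.6 1.8 4.4
   vertex 2.0 1.4 0.0
  endloop
 endfacet
 facet normal -0.408 -0.898 0.163
  outer loop
   vertex 2.4 0.8 3.4
   vertex 3.8 0.2 3.6
   vertex 0.6 1.8 4.4
  endloop
 endfacet
 facet normal -0.377 -0.919 -0.118
  outer loop
   vertex 2.4 0.8 3.4
   vertex 2.0 1.4 0.0
   vertex 3.8 0.2 3.6
  endloop
 endfacet
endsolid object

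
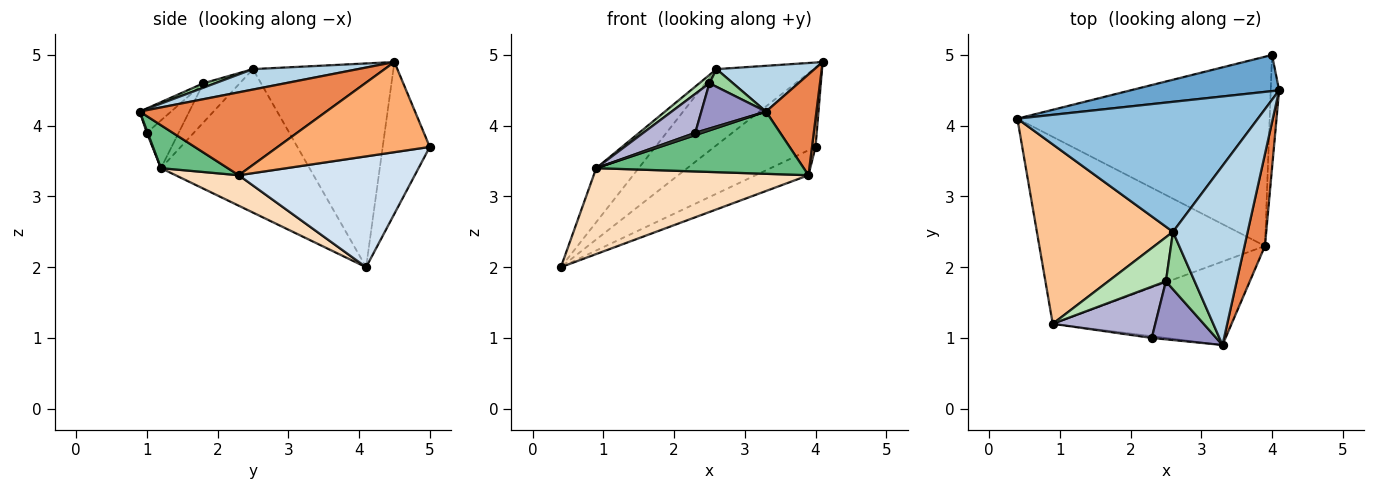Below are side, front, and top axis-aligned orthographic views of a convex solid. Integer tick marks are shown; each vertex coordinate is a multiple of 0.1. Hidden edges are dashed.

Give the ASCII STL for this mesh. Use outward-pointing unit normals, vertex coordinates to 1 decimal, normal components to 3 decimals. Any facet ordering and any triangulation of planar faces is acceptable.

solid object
 facet normal -0.390 0.838 0.382
  outer loop
   vertex 4.0 5.0 3.7
   vertex 0.4 4.1 2.0
   vertex 4.1 4.5 4.9
  endloop
 endfacet
 facet normal -0.590 0.408 0.697
  outer loop
   vertex 2.6 2.5 4.8
   vertex 4.1 4.5 4.9
   vertex 0.4 4.1 2.0
  endloop
 endfacet
 facet normal 0.256 -0.239 0.937
  outer loop
   vertex 2.6 2.5 4.8
   vertex 3.3 0.9 4.2
   vertex 4.1 4.5 4.9
  endloop
 endfacet
 facet normal 0.399 0.120 -0.909
  outer loop
   vertex 3.9 2.3 3.3
   vertex 0.4 4.1 2.0
   vertex 4.0 5.0 3.7
  endloop
 endfacet
 facet normal 0.939 -0.254 0.231
  outer loop
   vertex 3.9 2.3 3.3
   vertex 4.1 4.5 4.9
   vertex 3.3 0.9 4.2
  endloop
 endfacet
 facet normal 0.995 -0.023 -0.093
  outer loop
   vertex 3.9 2.3 3.3
   vertex 4.0 5.0 3.7
   vertex 4.1 4.5 4.9
  endloop
 endfacet
 facet normal -0.710 0.203 0.674
  outer loop
   vertex 0.9 1.2 3.4
   vertex 2.6 2.5 4.8
   vertex 0.4 4.1 2.0
  endloop
 endfacet
 facet normal 0.122 -0.414 -0.902
  outer loop
   vertex 0.9 1.2 3.4
   vertex 0.4 4.1 2.0
   vertex 3.9 2.3 3.3
  endloop
 endfacet
 facet normal 0.189 -0.587 -0.787
  outer loop
   vertex 0.9 1.2 3.4
   vertex 3.9 2.3 3.3
   vertex 3.3 0.9 4.2
  endloop
 endfacet
 facet normal 0.145 -0.291 0.946
  outer loop
   vertex 2.5 1.8 4.6
   vertex 3.3 0.9 4.2
   vertex 2.6 2.5 4.8
  endloop
 endfacet
 facet normal -0.555 -0.154 0.817
  outer loop
   vertex 2.5 1.8 4.6
   vertex 2.6 2.5 4.8
   vertex 0.9 1.2 3.4
  endloop
 endfacet
 facet normal 0.100 -0.796 -0.597
  outer loop
   vertex 2.3 1.0 3.9
   vertex 0.9 1.2 3.4
   vertex 3.3 0.9 4.2
  endloop
 endfacet
 facet normal -0.286 -0.590 0.755
  outer loop
   vertex 2.3 1.0 3.9
   vertex 3.3 0.9 4.2
   vertex 2.5 1.8 4.6
  endloop
 endfacet
 facet normal -0.348 -0.567 0.747
  outer loop
   vertex 2.3 1.0 3.9
   vertex 2.5 1.8 4.6
   vertex 0.9 1.2 3.4
  endloop
 endfacet
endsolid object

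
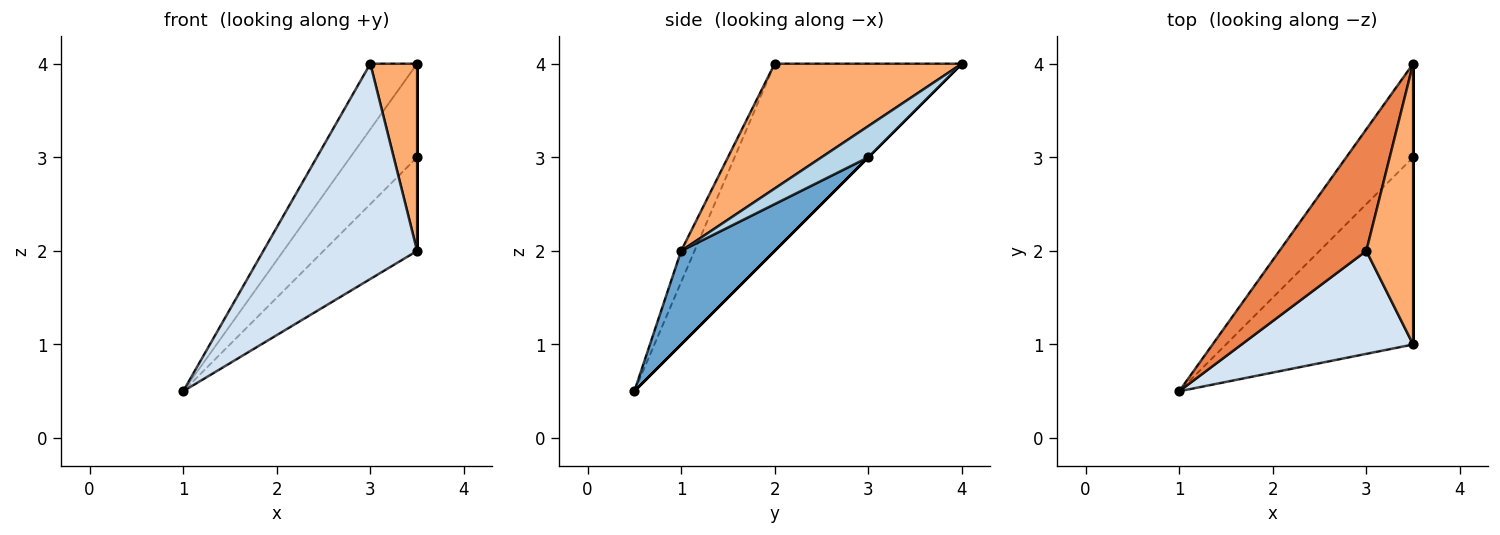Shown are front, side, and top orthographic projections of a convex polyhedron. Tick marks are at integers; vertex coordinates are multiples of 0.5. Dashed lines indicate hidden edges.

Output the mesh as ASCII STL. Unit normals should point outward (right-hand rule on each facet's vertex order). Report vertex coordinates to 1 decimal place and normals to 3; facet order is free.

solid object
 facet normal 0.408 0.408 -0.816
  outer loop
   vertex 3.5 3.0 3.0
   vertex 3.5 1.0 2.0
   vertex 1.0 0.5 0.5
  endloop
 endfacet
 facet normal 0.000 0.707 -0.707
  outer loop
   vertex 3.5 3.0 3.0
   vertex 1.0 0.5 0.5
   vertex 3.5 4.0 4.0
  endloop
 endfacet
 facet normal 1.000 0.000 0.000
  outer loop
   vertex 3.5 3.0 3.0
   vertex 3.5 4.0 4.0
   vertex 3.5 1.0 2.0
  endloop
 endfacet
 facet normal -0.078 -0.899 0.430
  outer loop
   vertex 3.0 2.0 4.0
   vertex 1.0 0.5 0.5
   vertex 3.5 1.0 2.0
  endloop
 endfacet
 facet normal -0.885 0.221 0.411
  outer loop
   vertex 3.0 2.0 4.0
   vertex 3.5 4.0 4.0
   vertex 1.0 0.5 0.5
  endloop
 endfacet
 facet normal 0.912 -0.228 0.342
  outer loop
   vertex 3.0 2.0 4.0
   vertex 3.5 1.0 2.0
   vertex 3.5 4.0 4.0
  endloop
 endfacet
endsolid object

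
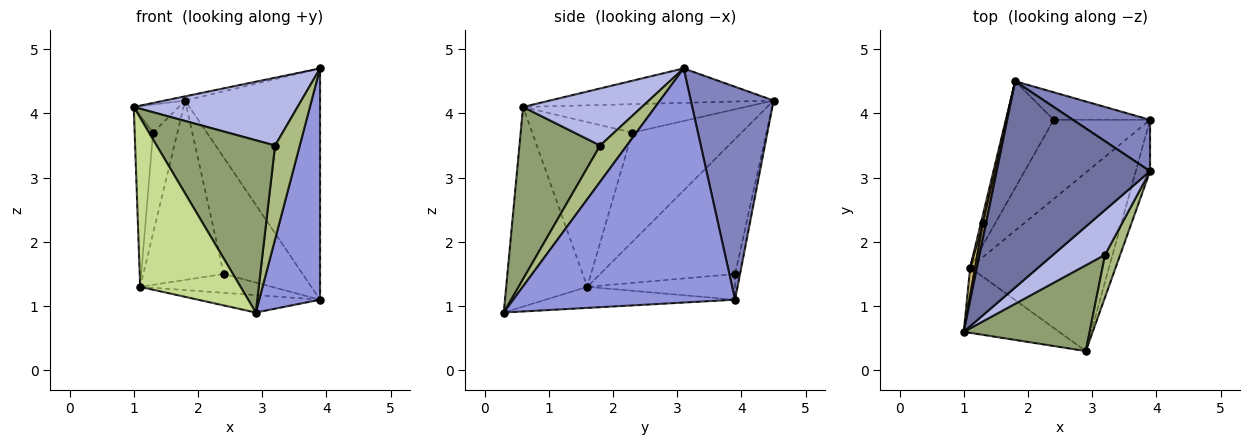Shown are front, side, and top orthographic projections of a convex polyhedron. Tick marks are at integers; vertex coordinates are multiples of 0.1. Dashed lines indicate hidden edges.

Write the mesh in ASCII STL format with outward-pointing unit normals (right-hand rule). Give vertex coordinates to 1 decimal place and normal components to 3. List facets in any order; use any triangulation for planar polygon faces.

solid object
 facet normal -0.219 0.020 0.976
  outer loop
   vertex 1.8 4.5 4.2
   vertex 1.0 0.6 4.1
   vertex 3.9 3.1 4.7
  endloop
 endfacet
 facet normal 0.514 0.837 0.186
  outer loop
   vertex 3.9 3.9 1.1
   vertex 1.8 4.5 4.2
   vertex 3.9 3.1 4.7
  endloop
 endfacet
 facet normal 0.963 -0.264 -0.059
  outer loop
   vertex 3.9 3.9 1.1
   vertex 3.9 3.1 4.7
   vertex 2.9 0.3 0.9
  endloop
 endfacet
 facet normal 0.518 -0.714 0.471
  outer loop
   vertex 3.2 1.8 3.5
   vertex 3.9 3.1 4.7
   vertex 1.0 0.6 4.1
  endloop
 endfacet
 facet normal 0.521 -0.764 0.381
  outer loop
   vertex 3.2 1.8 3.5
   vertex 1.0 0.6 4.1
   vertex 2.9 0.3 0.9
  endloop
 endfacet
 facet normal 0.702 -0.649 0.293
  outer loop
   vertex 3.2 1.8 3.5
   vertex 2.9 0.3 0.9
   vertex 3.9 3.1 4.7
  endloop
 endfacet
 facet normal -0.602 -0.745 -0.288
  outer loop
   vertex 1.1 1.6 1.3
   vertex 2.9 0.3 0.9
   vertex 1.0 0.6 4.1
  endloop
 endfacet
 facet normal -0.149 0.096 -0.984
  outer loop
   vertex 1.1 1.6 1.3
   vertex 3.9 3.9 1.1
   vertex 2.9 0.3 0.9
  endloop
 endfacet
 facet normal -0.975 0.197 0.107
  outer loop
   vertex 1.3 2.3 3.7
   vertex 1.0 0.6 4.1
   vertex 1.8 4.5 4.2
  endloop
 endfacet
 facet normal -0.983 0.180 0.029
  outer loop
   vertex 1.3 2.3 3.7
   vertex 1.1 1.6 1.3
   vertex 1.0 0.6 4.1
  endloop
 endfacet
 facet normal -0.976 0.218 0.018
  outer loop
   vertex 1.3 2.3 3.7
   vertex 1.8 4.5 4.2
   vertex 1.1 1.6 1.3
  endloop
 endfacet
 facet normal -0.061 0.971 -0.229
  outer loop
   vertex 2.4 3.9 1.5
   vertex 1.8 4.5 4.2
   vertex 3.9 3.9 1.1
  endloop
 endfacet
 facet normal -0.822 0.490 -0.291
  outer loop
   vertex 2.4 3.9 1.5
   vertex 1.1 1.6 1.3
   vertex 1.8 4.5 4.2
  endloop
 endfacet
 facet normal -0.251 0.224 -0.942
  outer loop
   vertex 2.4 3.9 1.5
   vertex 3.9 3.9 1.1
   vertex 1.1 1.6 1.3
  endloop
 endfacet
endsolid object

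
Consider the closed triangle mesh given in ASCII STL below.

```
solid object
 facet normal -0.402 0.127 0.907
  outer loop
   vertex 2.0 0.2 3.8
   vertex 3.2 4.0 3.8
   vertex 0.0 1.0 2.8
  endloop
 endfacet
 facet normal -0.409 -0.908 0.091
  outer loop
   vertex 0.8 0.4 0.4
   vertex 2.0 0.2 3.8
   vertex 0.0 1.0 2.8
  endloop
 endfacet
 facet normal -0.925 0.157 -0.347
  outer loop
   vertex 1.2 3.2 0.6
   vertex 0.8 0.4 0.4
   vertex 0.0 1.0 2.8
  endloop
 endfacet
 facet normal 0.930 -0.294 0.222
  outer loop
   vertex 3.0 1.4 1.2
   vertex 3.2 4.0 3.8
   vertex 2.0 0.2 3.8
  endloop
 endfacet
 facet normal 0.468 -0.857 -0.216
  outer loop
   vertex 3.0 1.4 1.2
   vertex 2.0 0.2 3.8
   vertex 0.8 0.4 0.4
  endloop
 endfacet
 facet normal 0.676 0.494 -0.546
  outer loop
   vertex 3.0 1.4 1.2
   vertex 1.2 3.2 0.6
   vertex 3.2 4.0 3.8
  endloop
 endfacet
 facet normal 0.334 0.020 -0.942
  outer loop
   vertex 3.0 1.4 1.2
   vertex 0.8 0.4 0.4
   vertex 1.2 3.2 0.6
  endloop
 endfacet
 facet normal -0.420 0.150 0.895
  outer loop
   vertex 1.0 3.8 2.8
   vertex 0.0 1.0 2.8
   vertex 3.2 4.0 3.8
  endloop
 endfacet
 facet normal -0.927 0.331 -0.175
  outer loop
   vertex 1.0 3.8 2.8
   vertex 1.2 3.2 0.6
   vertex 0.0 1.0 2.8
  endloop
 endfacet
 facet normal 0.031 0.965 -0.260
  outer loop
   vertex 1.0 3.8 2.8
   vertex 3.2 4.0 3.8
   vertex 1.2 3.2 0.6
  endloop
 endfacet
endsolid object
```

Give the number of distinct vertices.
7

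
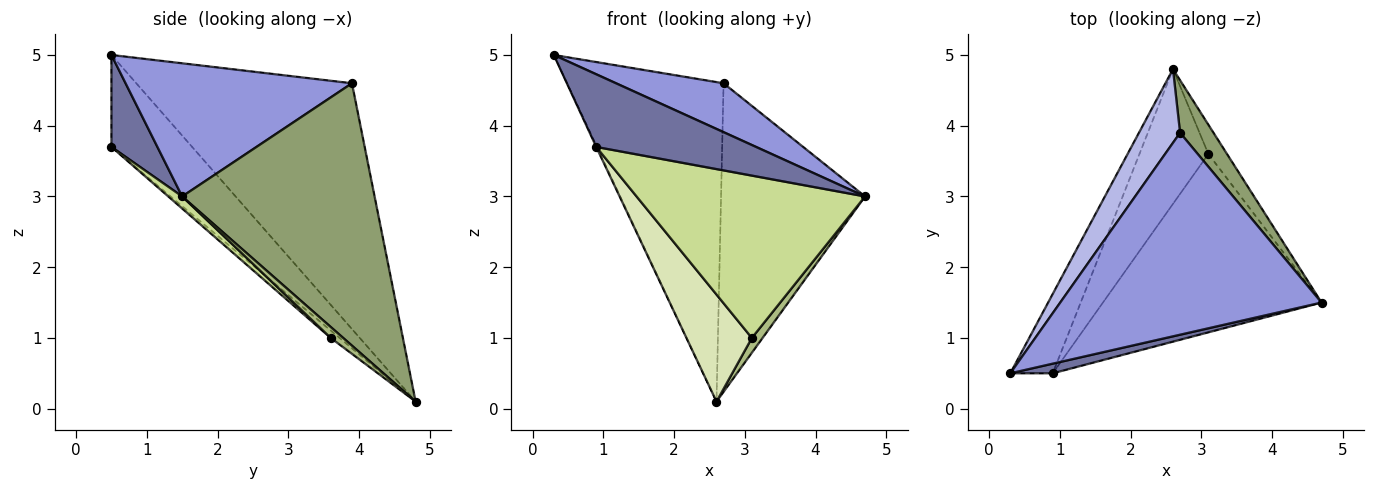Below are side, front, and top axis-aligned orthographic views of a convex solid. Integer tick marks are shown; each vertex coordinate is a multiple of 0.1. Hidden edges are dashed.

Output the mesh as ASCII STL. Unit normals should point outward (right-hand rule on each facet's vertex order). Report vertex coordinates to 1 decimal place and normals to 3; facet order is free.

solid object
 facet normal 0.274 -0.953 0.127
  outer loop
   vertex 0.9 0.5 3.7
   vertex 4.7 1.5 3.0
   vertex 0.3 0.5 5.0
  endloop
 endfacet
 facet normal -0.908 0.008 -0.419
  outer loop
   vertex 0.9 0.5 3.7
   vertex 0.3 0.5 5.0
   vertex 2.6 4.8 0.1
  endloop
 endfacet
 facet normal 0.444 -0.211 0.871
  outer loop
   vertex 2.7 3.9 4.6
   vertex 0.3 0.5 5.0
   vertex 4.7 1.5 3.0
  endloop
 endfacet
 facet normal -0.802 0.582 0.134
  outer loop
   vertex 2.7 3.9 4.6
   vertex 2.6 4.8 0.1
   vertex 0.3 0.5 5.0
  endloop
 endfacet
 facet normal 0.796 0.596 0.102
  outer loop
   vertex 2.7 3.9 4.6
   vertex 4.7 1.5 3.0
   vertex 2.6 4.8 0.1
  endloop
 endfacet
 facet normal 0.464 -0.400 -0.791
  outer loop
   vertex 3.1 3.6 1.0
   vertex 2.6 4.8 0.1
   vertex 4.7 1.5 3.0
  endloop
 endfacet
 facet normal 0.041 -0.673 -0.739
  outer loop
   vertex 3.1 3.6 1.0
   vertex 4.7 1.5 3.0
   vertex 0.9 0.5 3.7
  endloop
 endfacet
 facet normal -0.084 -0.620 -0.780
  outer loop
   vertex 3.1 3.6 1.0
   vertex 0.9 0.5 3.7
   vertex 2.6 4.8 0.1
  endloop
 endfacet
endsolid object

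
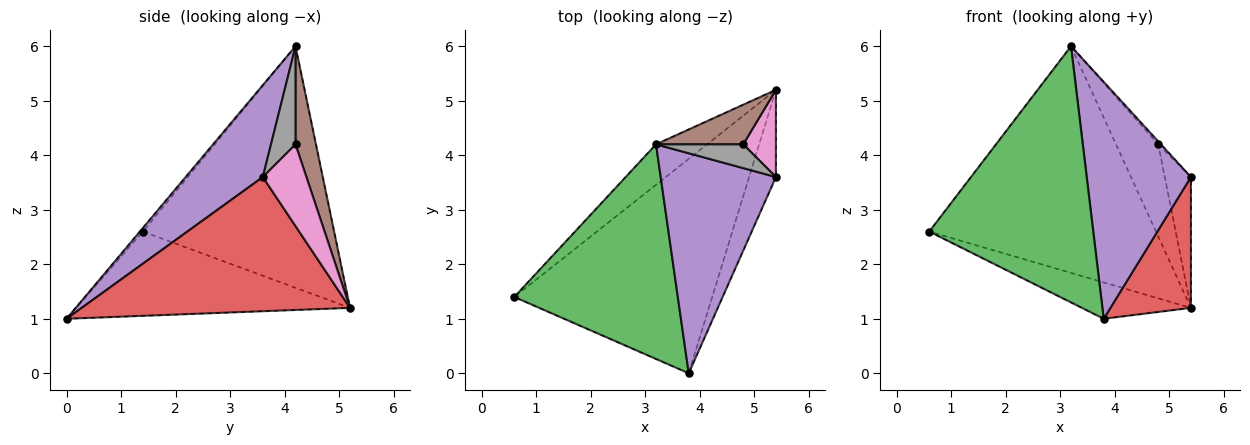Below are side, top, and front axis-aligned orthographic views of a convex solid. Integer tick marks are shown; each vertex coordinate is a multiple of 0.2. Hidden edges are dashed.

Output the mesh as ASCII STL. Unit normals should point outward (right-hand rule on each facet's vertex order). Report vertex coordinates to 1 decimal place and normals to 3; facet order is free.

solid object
 facet normal -0.387 0.154 -0.909
  outer loop
   vertex 3.8 0.0 1.0
   vertex 0.6 1.4 2.6
   vertex 5.4 5.2 1.2
  endloop
 endfacet
 facet normal -0.639 0.757 -0.135
  outer loop
   vertex 3.2 4.2 6.0
   vertex 5.4 5.2 1.2
   vertex 0.6 1.4 2.6
  endloop
 endfacet
 facet normal -0.014 -0.766 0.642
  outer loop
   vertex 3.2 4.2 6.0
   vertex 0.6 1.4 2.6
   vertex 3.8 0.0 1.0
  endloop
 endfacet
 facet normal 0.941 -0.282 -0.188
  outer loop
   vertex 5.4 3.6 3.6
   vertex 3.8 0.0 1.0
   vertex 5.4 5.2 1.2
  endloop
 endfacet
 facet normal 0.477 -0.644 0.598
  outer loop
   vertex 5.4 3.6 3.6
   vertex 3.2 4.2 6.0
   vertex 3.8 0.0 1.0
  endloop
 endfacet
 facet normal 0.406 0.839 0.361
  outer loop
   vertex 4.8 4.2 4.2
   vertex 5.4 5.2 1.2
   vertex 3.2 4.2 6.0
  endloop
 endfacet
 facet normal 0.811 0.487 0.324
  outer loop
   vertex 4.8 4.2 4.2
   vertex 5.4 3.6 3.6
   vertex 5.4 5.2 1.2
  endloop
 endfacet
 facet normal 0.745 0.083 0.662
  outer loop
   vertex 4.8 4.2 4.2
   vertex 3.2 4.2 6.0
   vertex 5.4 3.6 3.6
  endloop
 endfacet
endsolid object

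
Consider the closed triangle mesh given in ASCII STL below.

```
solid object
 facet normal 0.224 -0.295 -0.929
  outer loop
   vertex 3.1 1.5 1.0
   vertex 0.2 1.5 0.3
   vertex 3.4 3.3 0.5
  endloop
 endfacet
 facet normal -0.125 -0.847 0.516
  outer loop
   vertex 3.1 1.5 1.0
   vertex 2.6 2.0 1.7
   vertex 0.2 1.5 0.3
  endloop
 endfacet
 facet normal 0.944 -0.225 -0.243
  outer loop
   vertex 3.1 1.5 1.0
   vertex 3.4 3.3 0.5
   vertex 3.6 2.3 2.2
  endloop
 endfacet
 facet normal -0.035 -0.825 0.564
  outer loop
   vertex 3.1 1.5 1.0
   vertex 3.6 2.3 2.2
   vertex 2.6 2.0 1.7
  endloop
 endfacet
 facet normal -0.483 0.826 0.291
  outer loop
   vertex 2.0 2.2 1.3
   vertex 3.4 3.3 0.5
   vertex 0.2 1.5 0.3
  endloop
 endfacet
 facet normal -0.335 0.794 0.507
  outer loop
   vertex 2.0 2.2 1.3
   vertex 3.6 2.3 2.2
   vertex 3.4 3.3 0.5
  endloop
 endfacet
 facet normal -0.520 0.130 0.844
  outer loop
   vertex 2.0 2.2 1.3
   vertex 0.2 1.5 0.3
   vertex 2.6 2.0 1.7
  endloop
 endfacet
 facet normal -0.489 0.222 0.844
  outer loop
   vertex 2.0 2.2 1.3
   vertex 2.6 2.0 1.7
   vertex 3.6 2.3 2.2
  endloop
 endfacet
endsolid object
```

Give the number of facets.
8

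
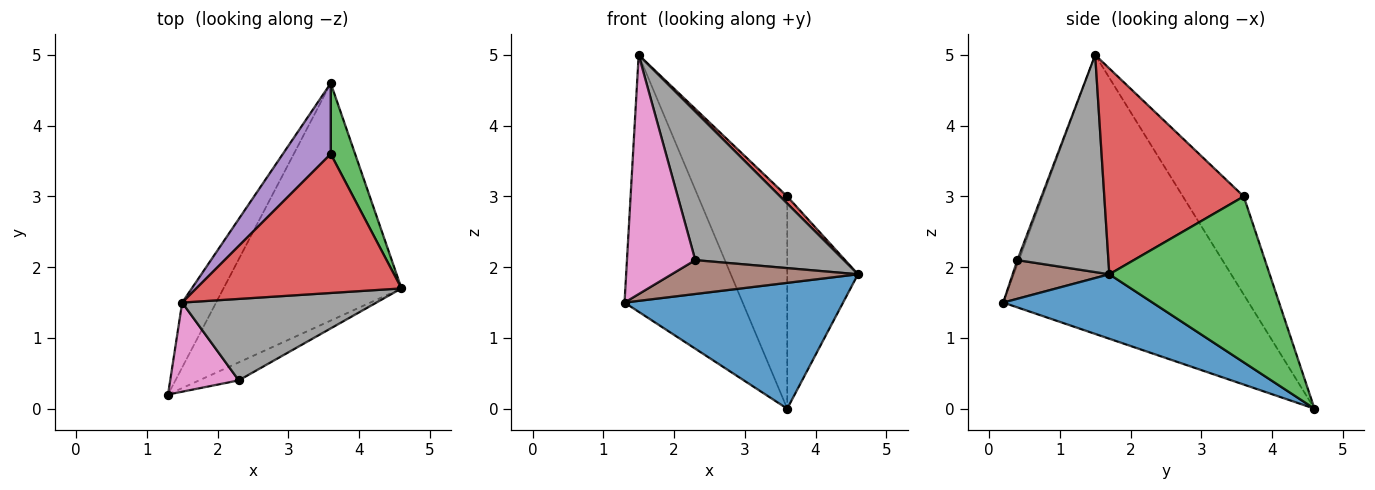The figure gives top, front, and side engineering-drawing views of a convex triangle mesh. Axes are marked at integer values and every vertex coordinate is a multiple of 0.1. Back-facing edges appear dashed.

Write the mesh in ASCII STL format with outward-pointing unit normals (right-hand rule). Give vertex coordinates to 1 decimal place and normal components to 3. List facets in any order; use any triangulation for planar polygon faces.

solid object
 facet normal 0.305 -0.446 -0.841
  outer loop
   vertex 3.6 4.6 0.0
   vertex 4.6 1.7 1.9
   vertex 1.3 0.2 1.5
  endloop
 endfacet
 facet normal -0.896 0.431 -0.109
  outer loop
   vertex 1.5 1.5 5.0
   vertex 3.6 4.6 0.0
   vertex 1.3 0.2 1.5
  endloop
 endfacet
 facet normal 0.907 0.400 0.133
  outer loop
   vertex 3.6 3.6 3.0
   vertex 4.6 1.7 1.9
   vertex 3.6 4.6 0.0
  endloop
 endfacet
 facet normal 0.708 -0.036 0.705
  outer loop
   vertex 3.6 3.6 3.0
   vertex 1.5 1.5 5.0
   vertex 4.6 1.7 1.9
  endloop
 endfacet
 facet normal -0.544 0.796 0.265
  outer loop
   vertex 3.6 3.6 3.0
   vertex 3.6 4.6 0.0
   vertex 1.5 1.5 5.0
  endloop
 endfacet
 facet normal 0.417 -0.803 -0.427
  outer loop
   vertex 2.3 0.4 2.1
   vertex 1.3 0.2 1.5
   vertex 4.6 1.7 1.9
  endloop
 endfacet
 facet normal -0.022 -0.937 0.349
  outer loop
   vertex 2.3 0.4 2.1
   vertex 1.5 1.5 5.0
   vertex 1.3 0.2 1.5
  endloop
 endfacet
 facet normal 0.473 -0.772 0.424
  outer loop
   vertex 2.3 0.4 2.1
   vertex 4.6 1.7 1.9
   vertex 1.5 1.5 5.0
  endloop
 endfacet
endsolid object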